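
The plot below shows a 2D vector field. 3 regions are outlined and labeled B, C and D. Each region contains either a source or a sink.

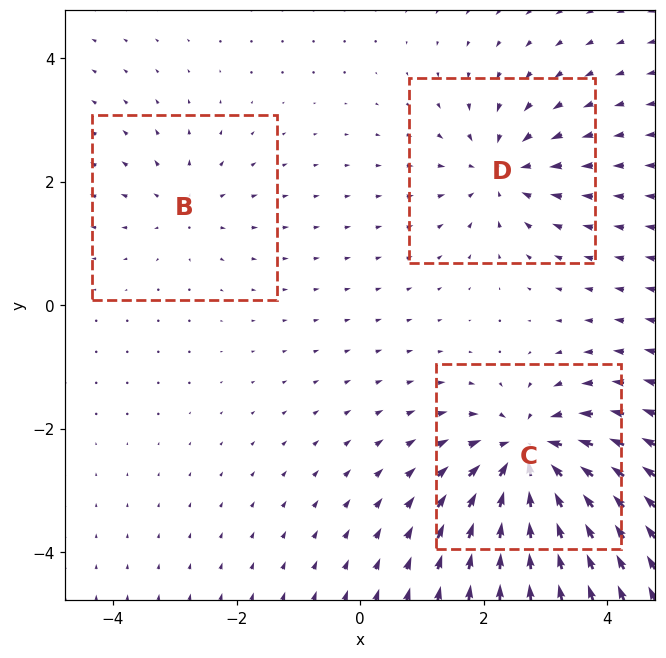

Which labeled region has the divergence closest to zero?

Divergence at each region's feature centre — B: about +2, C: about -6, D: about -4. Region B is closest to zero.

B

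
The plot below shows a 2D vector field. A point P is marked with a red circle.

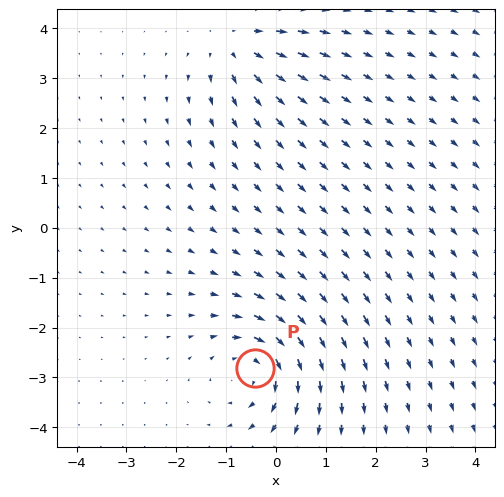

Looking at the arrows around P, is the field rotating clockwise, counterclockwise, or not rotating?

clockwise

Near P at (-0.4, -2.8) the arrows circulate clockwise. The curl (z-component) there is about -5; negative curl means clockwise rotation.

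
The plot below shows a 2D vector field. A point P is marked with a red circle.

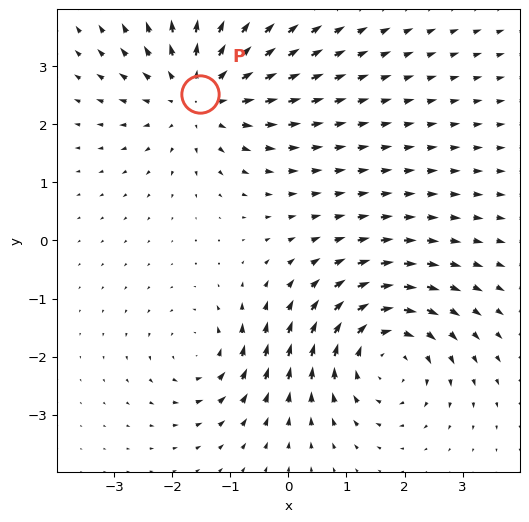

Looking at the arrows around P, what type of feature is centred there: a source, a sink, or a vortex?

source

At P (-1.5, 2.5) the arrows spread outward. Divergence about +4, curl ≈0 — positive divergence with near-zero curl is a source.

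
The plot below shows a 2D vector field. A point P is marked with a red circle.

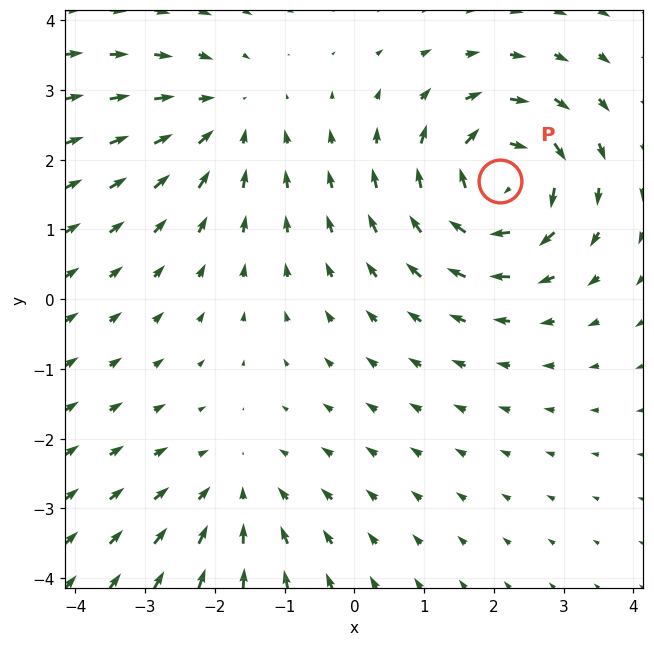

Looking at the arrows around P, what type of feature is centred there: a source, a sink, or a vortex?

vortex

At P (2.1, 1.7) the arrows circulate clockwise. Divergence ≈0, curl about -7 — near-zero divergence with nonzero curl is a vortex.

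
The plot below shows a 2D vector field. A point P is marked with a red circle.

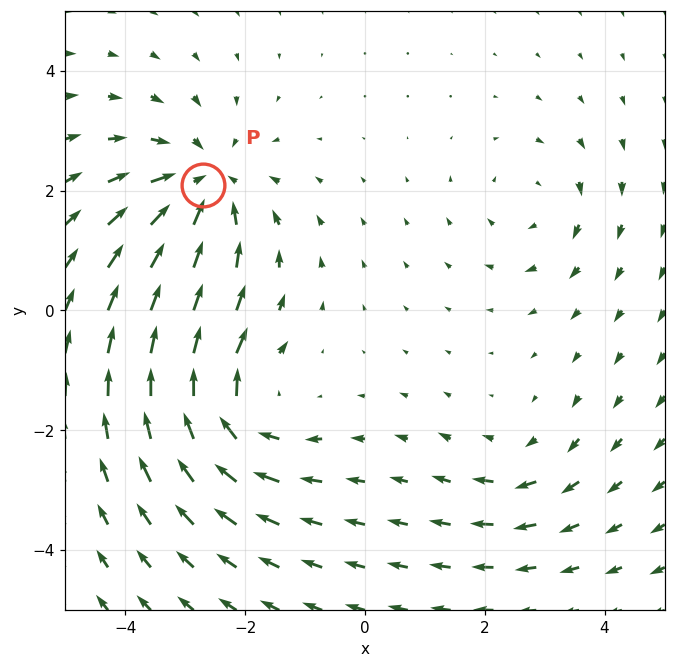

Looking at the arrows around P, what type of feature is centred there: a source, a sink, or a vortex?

At P (-2.7, 2.1) the arrows converge inward. Divergence about -5, curl ≈0 — negative divergence with near-zero curl is a sink.

sink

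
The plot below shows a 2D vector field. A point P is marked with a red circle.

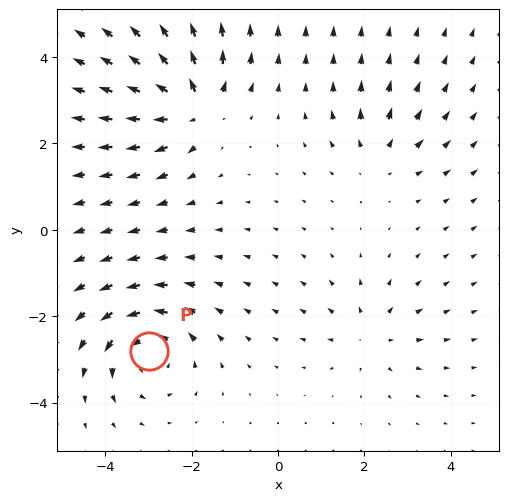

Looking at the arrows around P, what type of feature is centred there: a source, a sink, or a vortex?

vortex

At P (-3.0, -2.8) the arrows circulate counterclockwise. Divergence ≈0, curl about +6 — near-zero divergence with nonzero curl is a vortex.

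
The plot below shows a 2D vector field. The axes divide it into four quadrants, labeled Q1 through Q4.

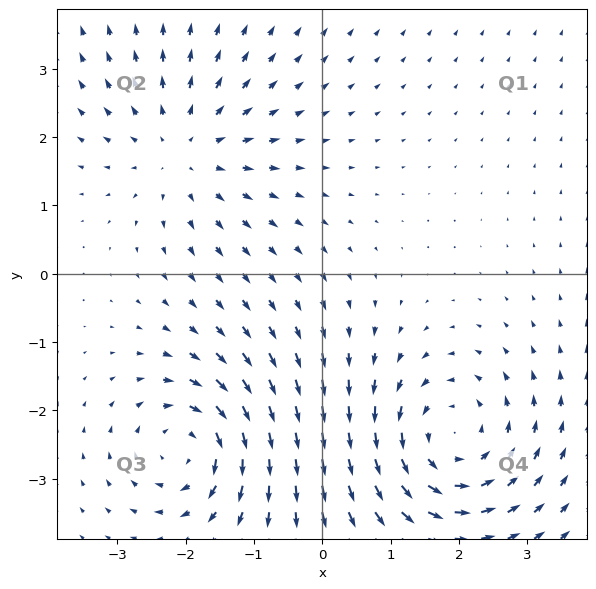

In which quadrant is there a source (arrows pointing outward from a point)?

Q2

The source sits at approximately (-2.0, 1.8), which lies in quadrant Q2. The divergence there is about +3, positive as expected for a source.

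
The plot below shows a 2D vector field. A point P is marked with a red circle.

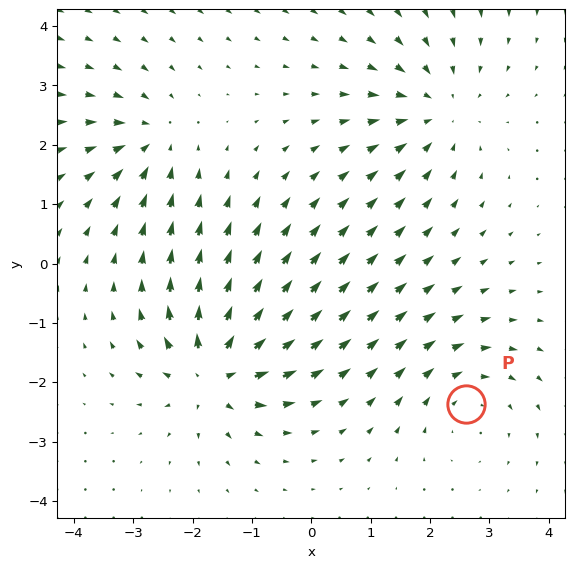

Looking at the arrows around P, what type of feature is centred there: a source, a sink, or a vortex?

vortex

At P (2.6, -2.4) the arrows circulate clockwise. Divergence ≈0, curl about -3 — near-zero divergence with nonzero curl is a vortex.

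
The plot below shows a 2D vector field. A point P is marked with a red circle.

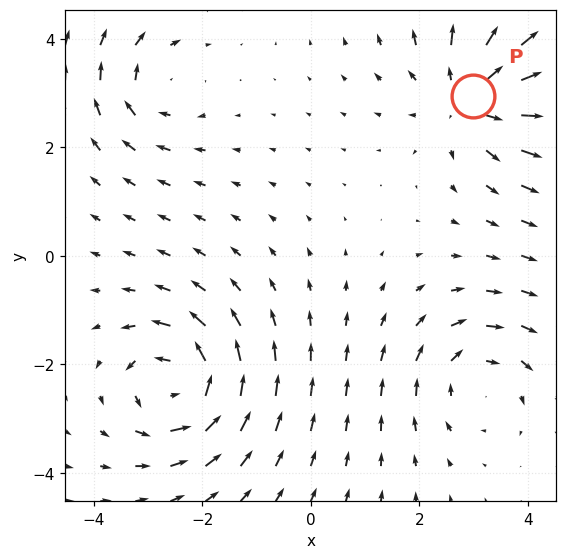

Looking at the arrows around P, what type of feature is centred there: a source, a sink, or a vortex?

source

At P (3.0, 2.9) the arrows spread outward. Divergence about +5, curl ≈0 — positive divergence with near-zero curl is a source.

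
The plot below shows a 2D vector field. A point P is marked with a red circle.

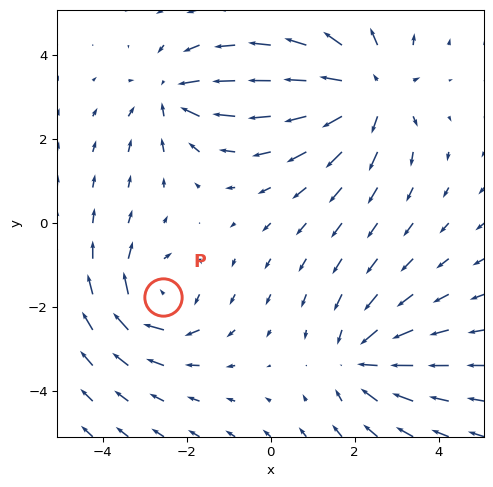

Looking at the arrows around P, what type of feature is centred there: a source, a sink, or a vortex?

At P (-2.6, -1.8) the arrows circulate clockwise. Divergence ≈0, curl about -4 — near-zero divergence with nonzero curl is a vortex.

vortex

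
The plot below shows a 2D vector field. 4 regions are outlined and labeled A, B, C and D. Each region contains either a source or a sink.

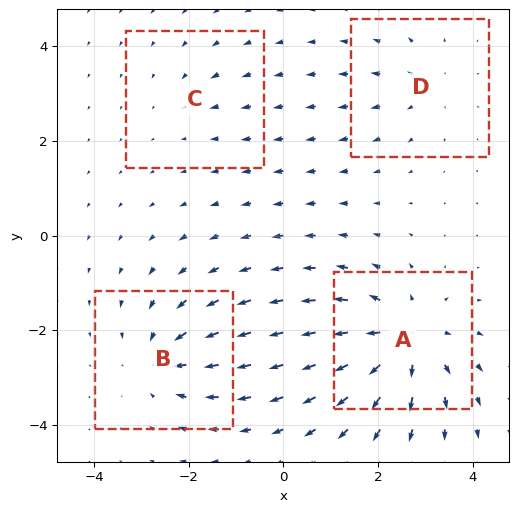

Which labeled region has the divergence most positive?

A

Divergence at each region's feature centre — A: about +7, B: about -5, C: about -2, D: about +3. Region A is most positive.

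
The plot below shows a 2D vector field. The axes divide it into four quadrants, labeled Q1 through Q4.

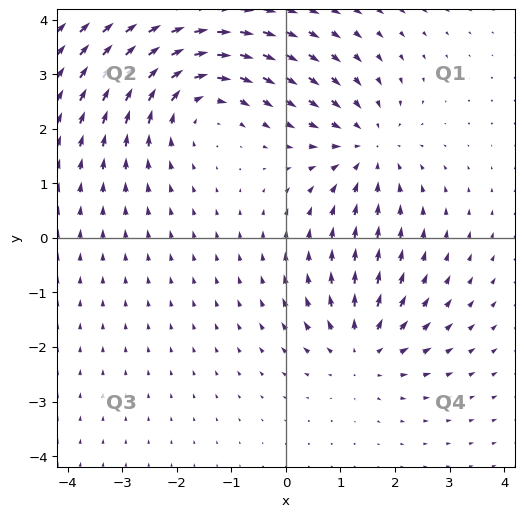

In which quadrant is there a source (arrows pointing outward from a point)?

The source sits at approximately (1.4, -2.1), which lies in quadrant Q4. The divergence there is about +4, positive as expected for a source.

Q4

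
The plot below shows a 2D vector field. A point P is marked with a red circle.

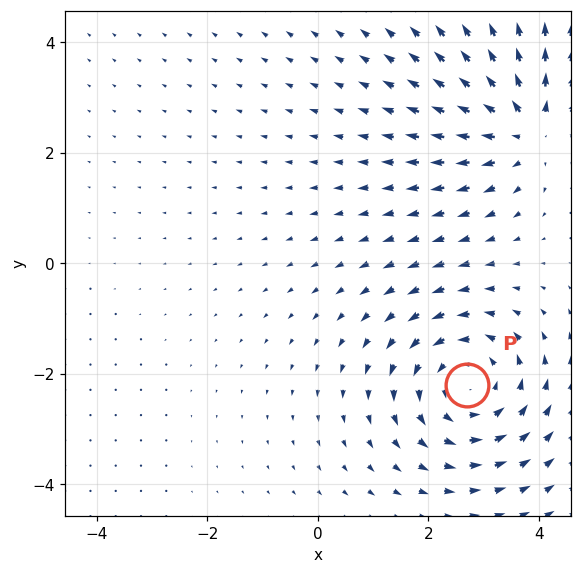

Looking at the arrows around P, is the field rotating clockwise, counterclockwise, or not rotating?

counterclockwise

Near P at (2.7, -2.2) the arrows circulate counterclockwise. The curl (z-component) there is about +4; positive curl means counterclockwise rotation.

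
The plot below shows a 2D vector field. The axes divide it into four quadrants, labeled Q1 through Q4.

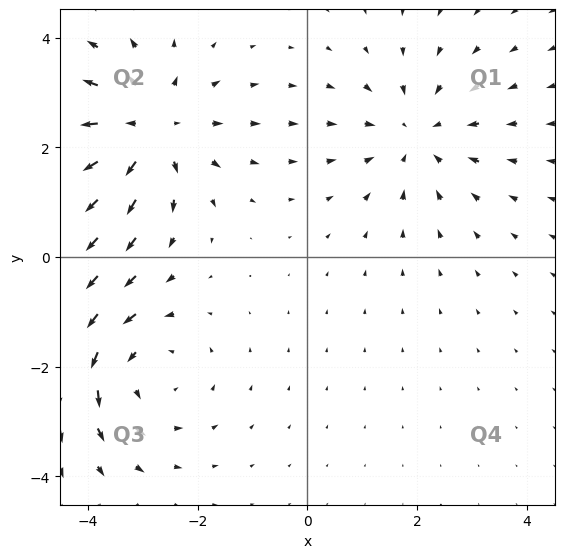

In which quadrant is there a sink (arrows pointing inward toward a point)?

Q1

The sink sits at approximately (2.0, 2.2), which lies in quadrant Q1. The divergence there is about -3, negative as expected for a sink.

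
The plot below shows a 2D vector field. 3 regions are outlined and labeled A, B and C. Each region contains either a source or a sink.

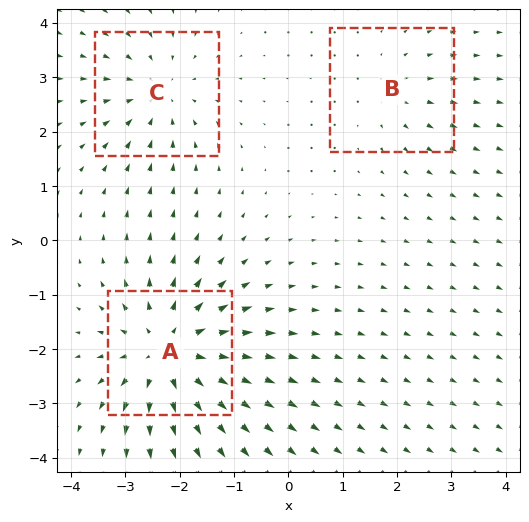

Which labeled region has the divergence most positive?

Divergence at each region's feature centre — A: about +5, B: about +2, C: about -3. Region A is most positive.

A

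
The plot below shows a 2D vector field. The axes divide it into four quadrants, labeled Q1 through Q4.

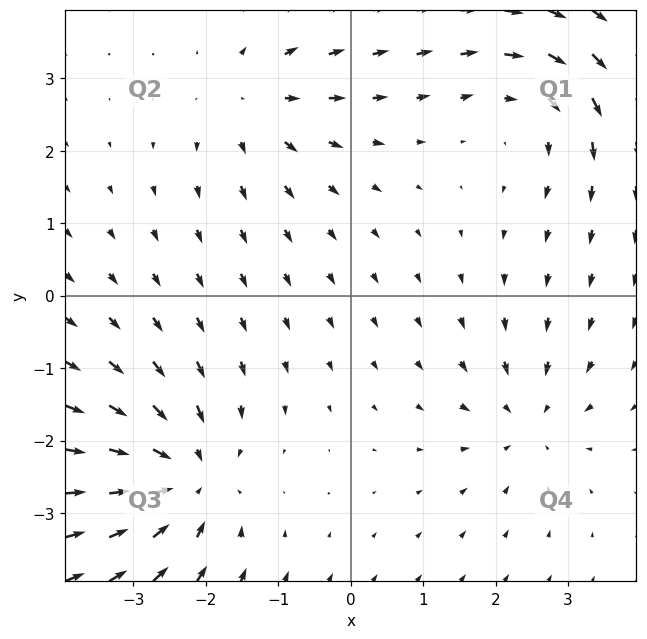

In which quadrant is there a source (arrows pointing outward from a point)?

Q2

The source sits at approximately (-1.4, 2.7), which lies in quadrant Q2. The divergence there is about +3, positive as expected for a source.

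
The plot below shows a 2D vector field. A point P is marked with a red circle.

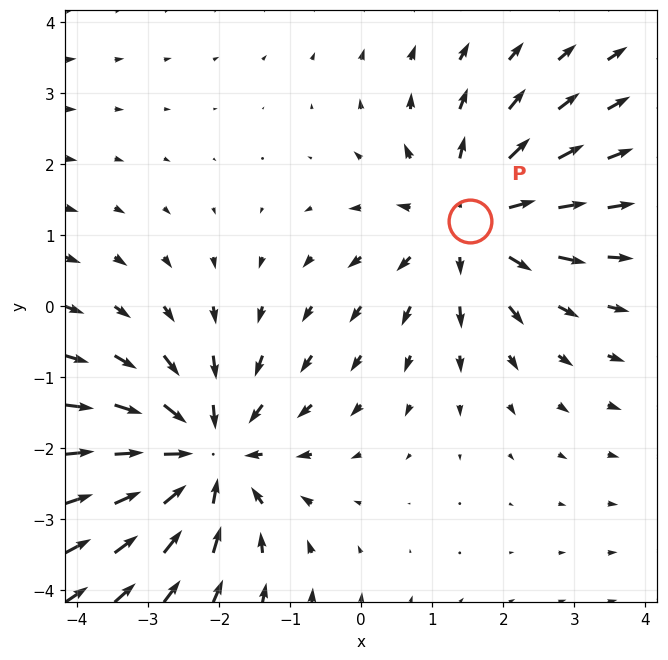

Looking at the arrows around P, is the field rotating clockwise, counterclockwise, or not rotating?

Near P at (1.5, 1.2) the arrows show no circulation. The curl there is ≈0.

not rotating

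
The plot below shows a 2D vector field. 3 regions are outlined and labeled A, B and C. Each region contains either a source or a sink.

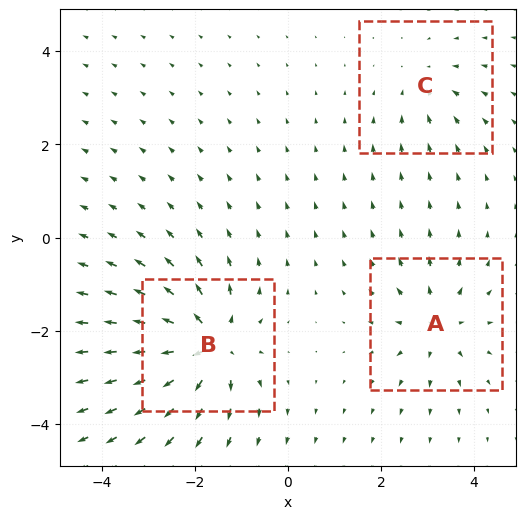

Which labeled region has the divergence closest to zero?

C

Divergence at each region's feature centre — A: about +4, B: about +6, C: about -2. Region C is closest to zero.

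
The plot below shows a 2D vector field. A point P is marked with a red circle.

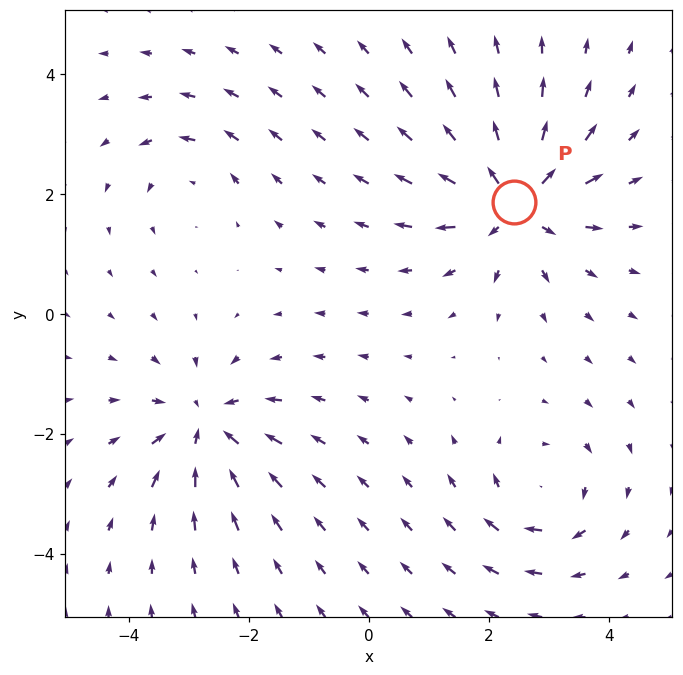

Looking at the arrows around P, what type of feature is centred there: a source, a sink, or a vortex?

source

At P (2.4, 1.9) the arrows spread outward. Divergence about +6, curl ≈0 — positive divergence with near-zero curl is a source.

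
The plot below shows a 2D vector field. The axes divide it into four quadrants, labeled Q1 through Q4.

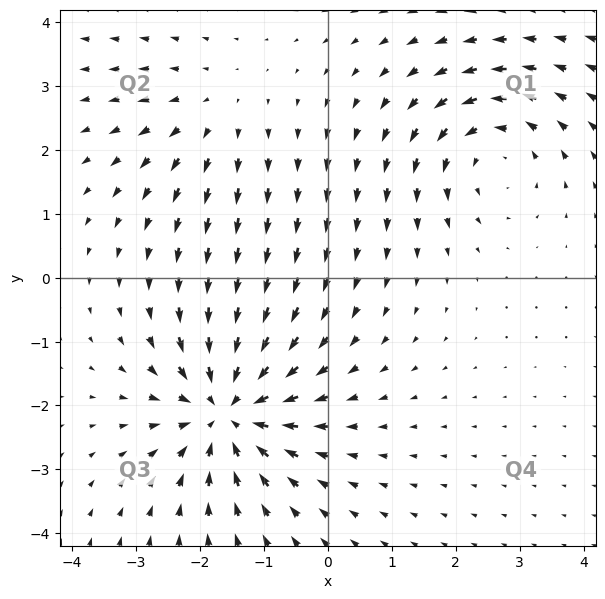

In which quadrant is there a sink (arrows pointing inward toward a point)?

Q3

The sink sits at approximately (-1.6, -2.1), which lies in quadrant Q3. The divergence there is about -6, negative as expected for a sink.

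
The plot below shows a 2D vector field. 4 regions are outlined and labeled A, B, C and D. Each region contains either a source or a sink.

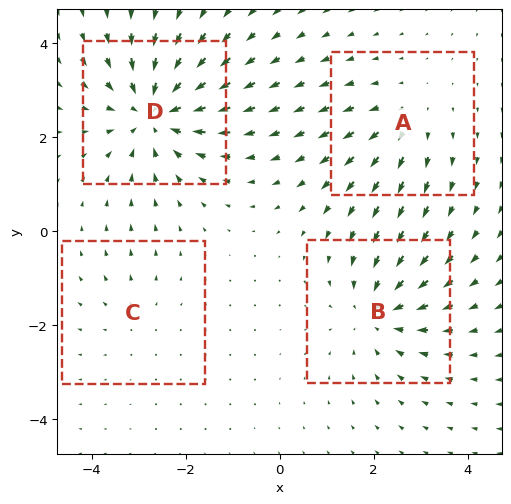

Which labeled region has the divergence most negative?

D

Divergence at each region's feature centre — A: about +3, B: about -4, C: about +2, D: about -6. Region D is most negative.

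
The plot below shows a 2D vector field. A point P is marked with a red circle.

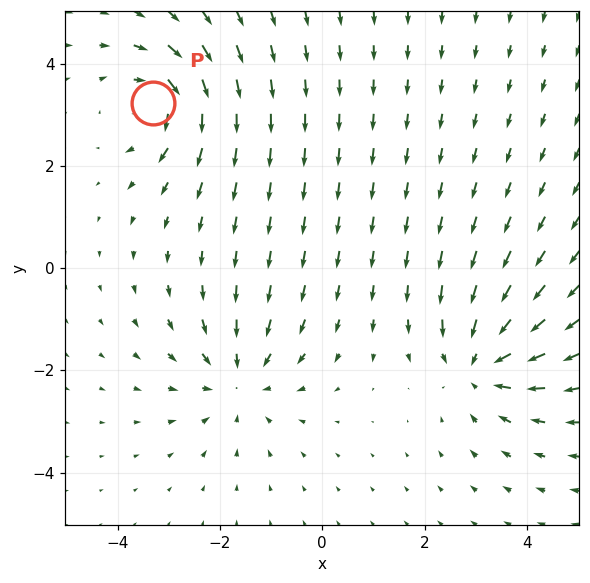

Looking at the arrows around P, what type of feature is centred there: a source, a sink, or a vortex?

vortex

At P (-3.3, 3.2) the arrows circulate clockwise. Divergence ≈0, curl about -5 — near-zero divergence with nonzero curl is a vortex.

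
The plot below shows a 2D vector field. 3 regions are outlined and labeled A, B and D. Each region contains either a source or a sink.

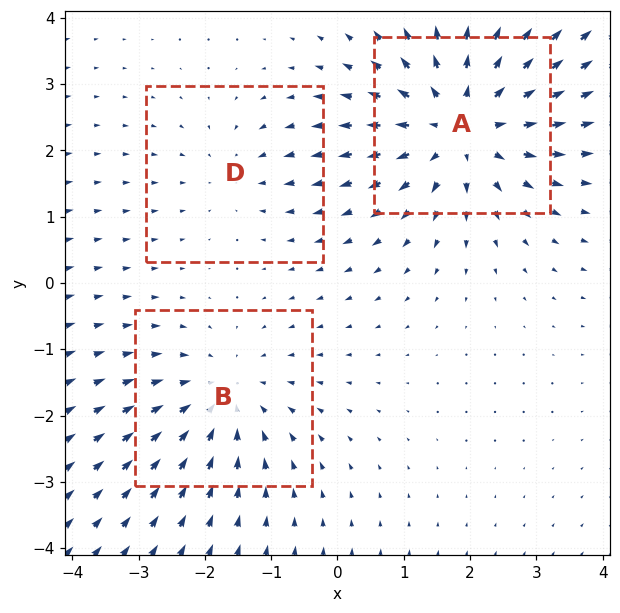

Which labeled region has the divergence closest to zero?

Divergence at each region's feature centre — A: about +4, B: about -3, D: about -2. Region D is closest to zero.

D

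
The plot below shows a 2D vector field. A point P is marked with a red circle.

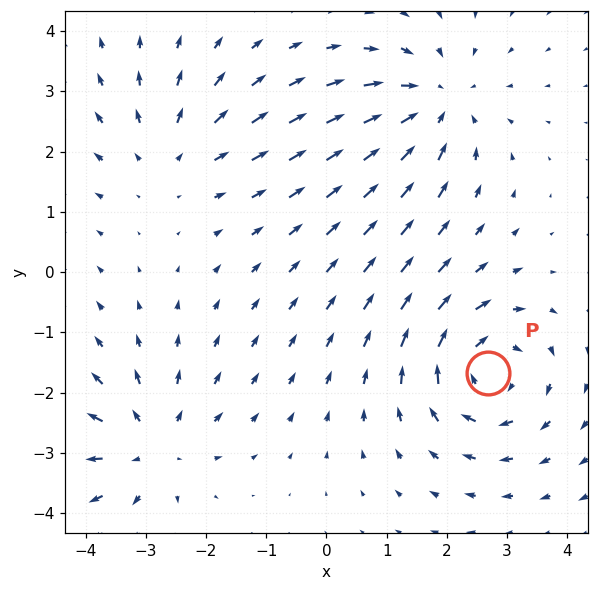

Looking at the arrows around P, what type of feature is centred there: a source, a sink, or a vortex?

vortex

At P (2.7, -1.7) the arrows circulate clockwise. Divergence ≈0, curl about -5 — near-zero divergence with nonzero curl is a vortex.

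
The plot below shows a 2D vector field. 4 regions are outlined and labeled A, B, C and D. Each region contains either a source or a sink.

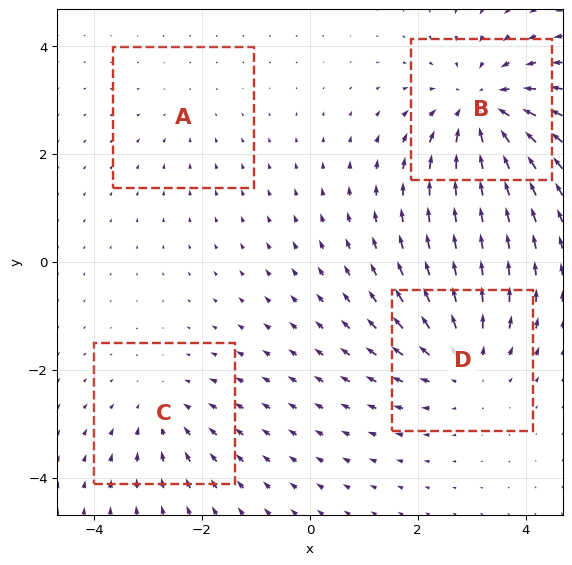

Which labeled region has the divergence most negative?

Divergence at each region's feature centre — A: about -2, B: about -6, C: about -3, D: about +4. Region B is most negative.

B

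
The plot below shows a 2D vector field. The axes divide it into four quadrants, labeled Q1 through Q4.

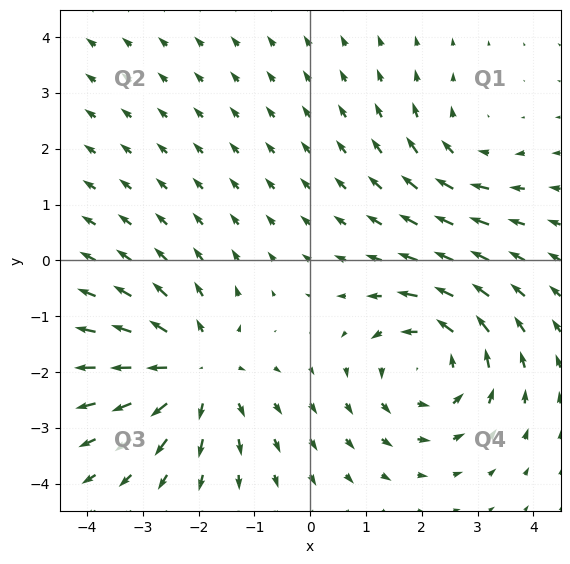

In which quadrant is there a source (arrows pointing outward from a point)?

Q3

The source sits at approximately (-2.0, -2.0), which lies in quadrant Q3. The divergence there is about +4, positive as expected for a source.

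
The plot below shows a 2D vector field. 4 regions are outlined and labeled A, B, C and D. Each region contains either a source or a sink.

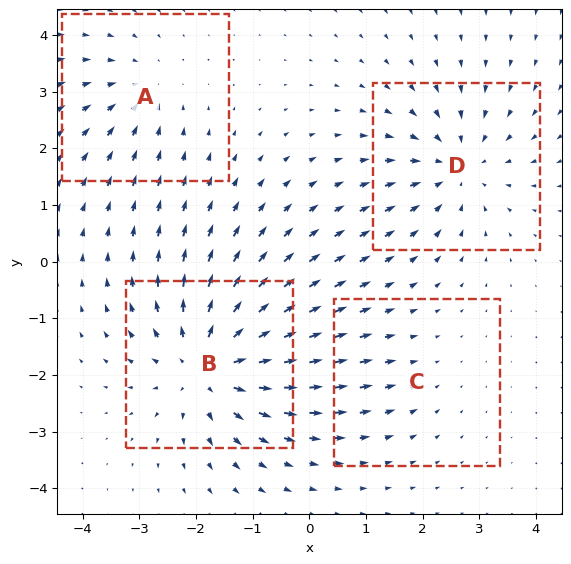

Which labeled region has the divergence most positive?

Divergence at each region's feature centre — A: about -3, B: about +6, C: about -2, D: about -5. Region B is most positive.

B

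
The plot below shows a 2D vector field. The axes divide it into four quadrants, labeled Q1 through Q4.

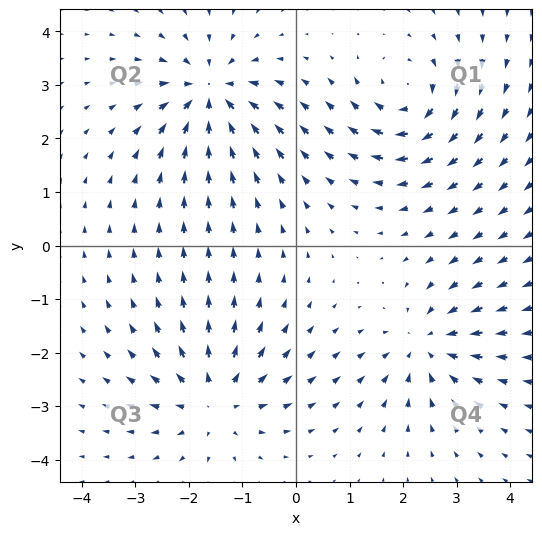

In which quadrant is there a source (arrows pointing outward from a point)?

Q3

The source sits at approximately (-1.5, -2.9), which lies in quadrant Q3. The divergence there is about +4, positive as expected for a source.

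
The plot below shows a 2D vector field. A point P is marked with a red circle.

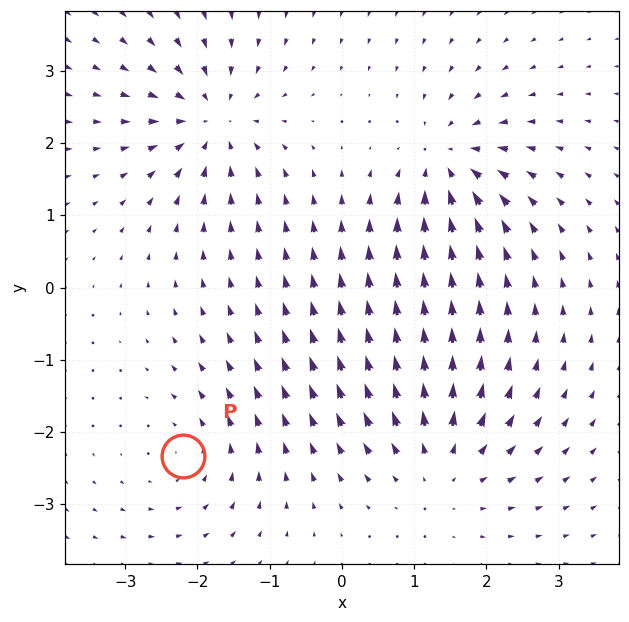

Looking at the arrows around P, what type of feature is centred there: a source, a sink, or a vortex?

vortex

At P (-2.2, -2.3) the arrows circulate counterclockwise. Divergence ≈0, curl about +4 — near-zero divergence with nonzero curl is a vortex.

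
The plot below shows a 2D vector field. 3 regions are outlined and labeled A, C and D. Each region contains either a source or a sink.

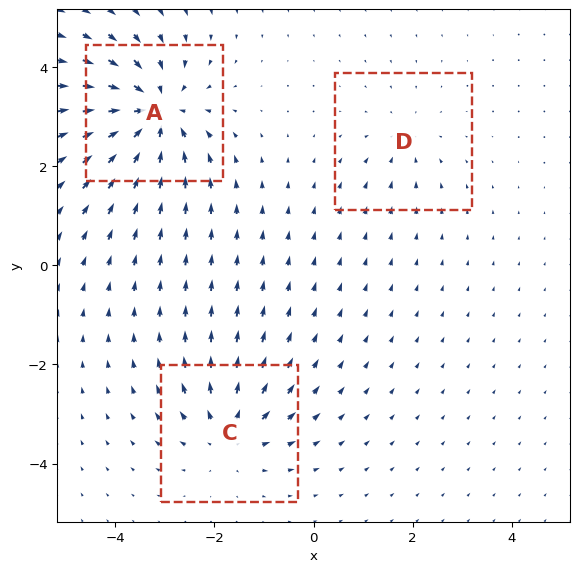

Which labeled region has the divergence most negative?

A

Divergence at each region's feature centre — A: about -6, C: about +4, D: about -2. Region A is most negative.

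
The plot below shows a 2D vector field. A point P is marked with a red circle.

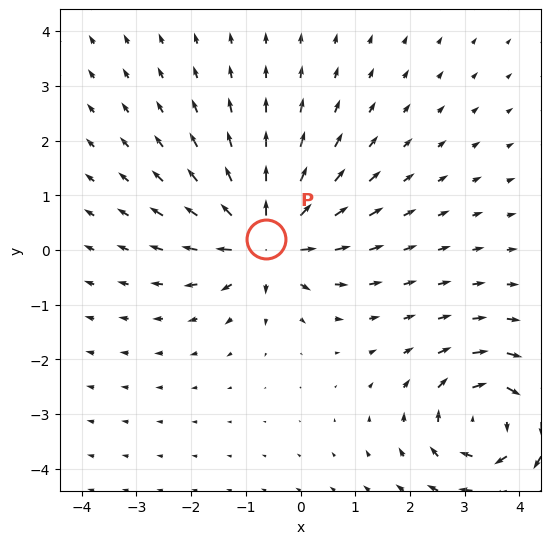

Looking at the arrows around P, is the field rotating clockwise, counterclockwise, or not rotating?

Near P at (-0.6, 0.2) the arrows show no circulation. The curl there is ≈0.

not rotating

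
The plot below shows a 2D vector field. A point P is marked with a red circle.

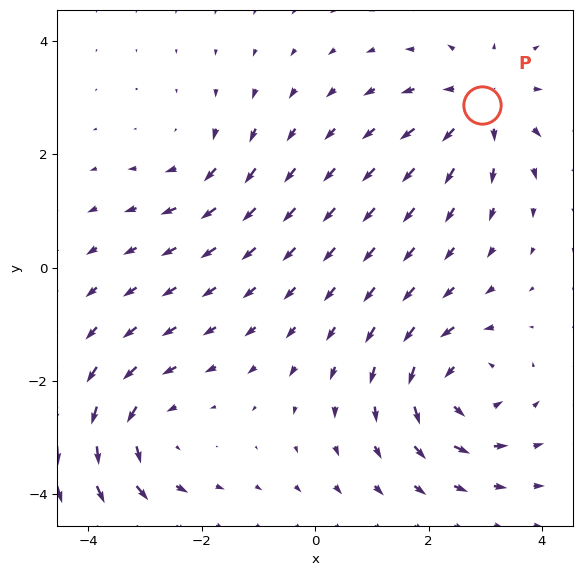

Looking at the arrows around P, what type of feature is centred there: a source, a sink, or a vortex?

source

At P (2.9, 2.9) the arrows spread outward. Divergence about +5, curl ≈0 — positive divergence with near-zero curl is a source.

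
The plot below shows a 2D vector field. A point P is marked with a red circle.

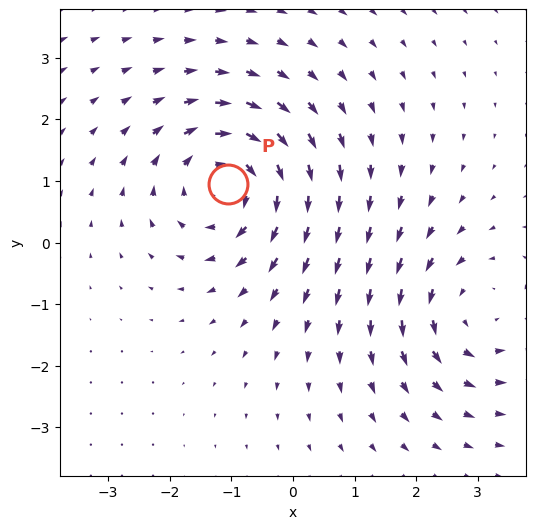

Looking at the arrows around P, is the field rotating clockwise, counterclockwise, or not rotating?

clockwise

Near P at (-1.0, 0.9) the arrows circulate clockwise. The curl (z-component) there is about -5; negative curl means clockwise rotation.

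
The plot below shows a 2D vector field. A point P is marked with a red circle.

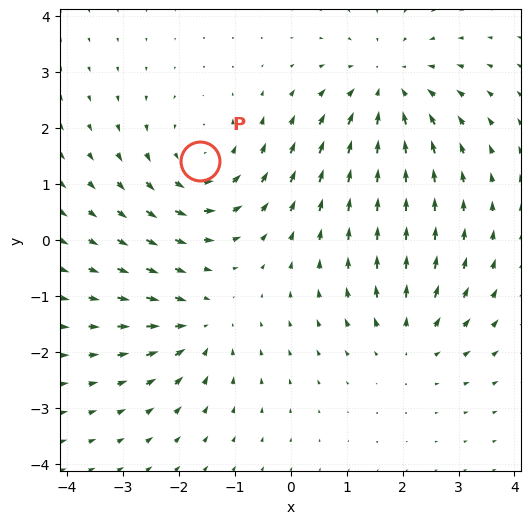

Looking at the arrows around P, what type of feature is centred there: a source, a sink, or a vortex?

At P (-1.6, 1.4) the arrows circulate counterclockwise. Divergence ≈0, curl about +4 — near-zero divergence with nonzero curl is a vortex.

vortex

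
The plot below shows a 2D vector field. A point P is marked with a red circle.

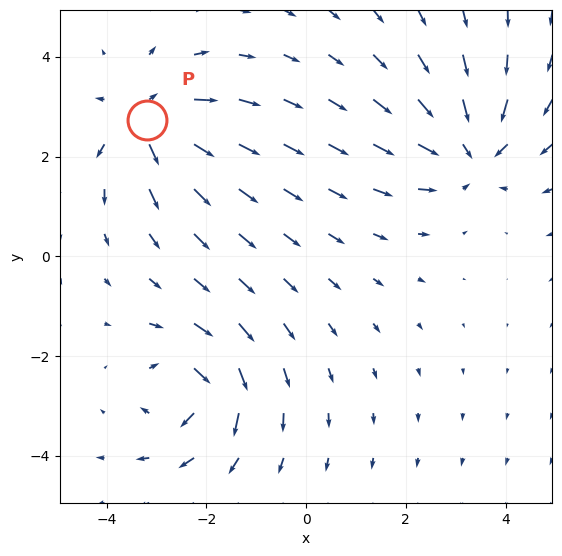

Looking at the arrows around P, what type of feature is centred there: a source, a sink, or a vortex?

source

At P (-3.2, 2.7) the arrows spread outward. Divergence about +5, curl ≈0 — positive divergence with near-zero curl is a source.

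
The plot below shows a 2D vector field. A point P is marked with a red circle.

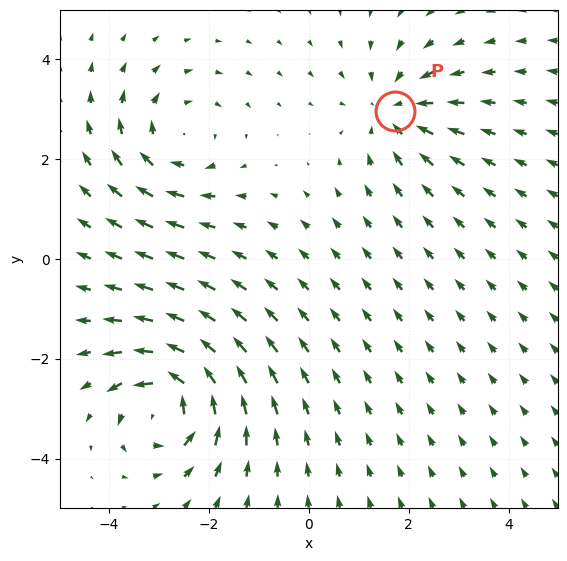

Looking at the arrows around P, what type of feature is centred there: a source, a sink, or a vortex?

sink

At P (1.7, 3.0) the arrows converge inward. Divergence about -3, curl ≈0 — negative divergence with near-zero curl is a sink.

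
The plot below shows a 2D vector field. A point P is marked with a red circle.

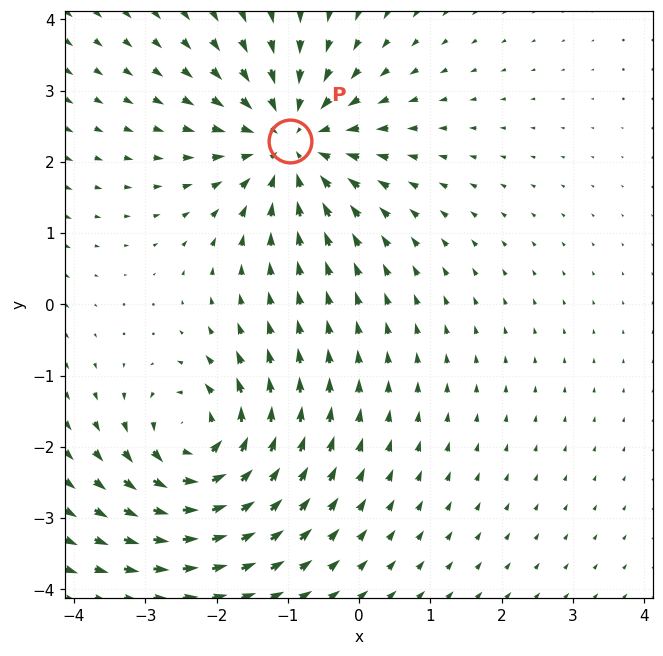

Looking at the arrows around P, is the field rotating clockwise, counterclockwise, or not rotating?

Near P at (-1.0, 2.3) the arrows show no circulation. The curl there is ≈0.

not rotating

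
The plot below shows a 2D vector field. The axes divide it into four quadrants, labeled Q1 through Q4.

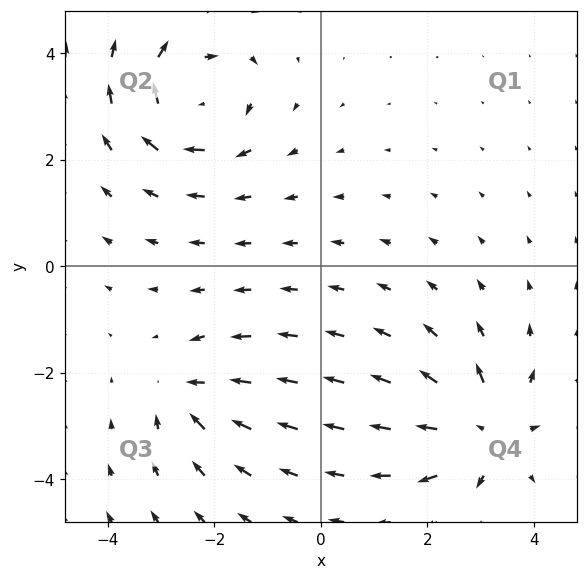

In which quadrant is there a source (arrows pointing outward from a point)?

The source sits at approximately (3.1, -3.1), which lies in quadrant Q4. The divergence there is about +5, positive as expected for a source.

Q4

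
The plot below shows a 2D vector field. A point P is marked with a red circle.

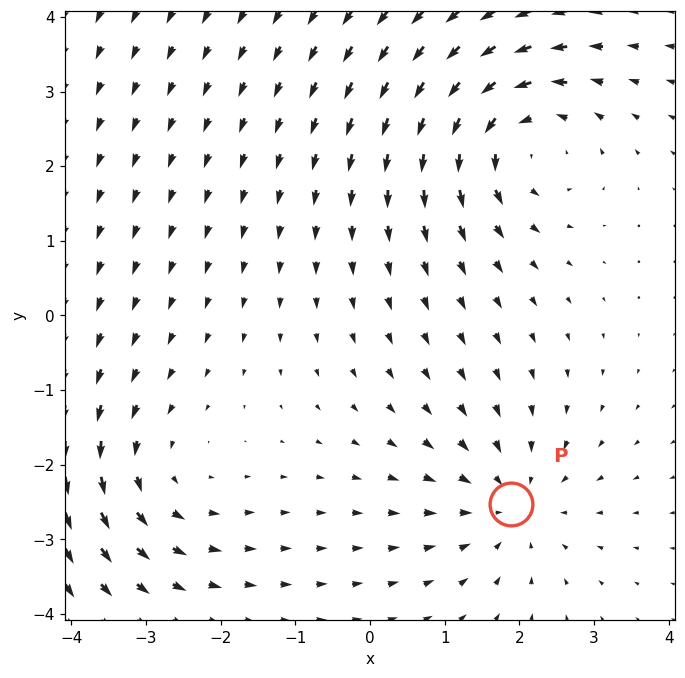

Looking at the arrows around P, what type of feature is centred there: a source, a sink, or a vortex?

sink

At P (1.9, -2.5) the arrows converge inward. Divergence about -3, curl ≈0 — negative divergence with near-zero curl is a sink.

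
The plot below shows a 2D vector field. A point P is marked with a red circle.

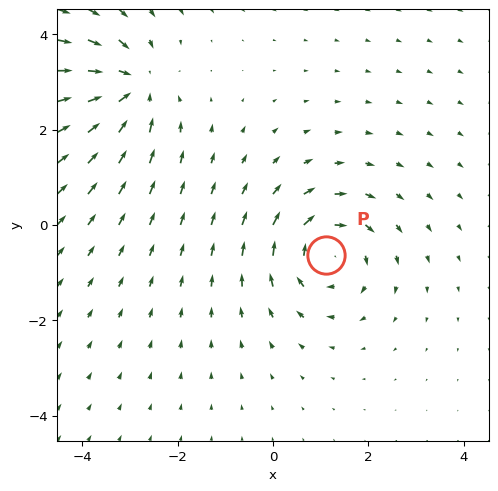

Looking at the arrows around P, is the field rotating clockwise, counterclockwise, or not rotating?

Near P at (1.1, -0.6) the arrows circulate clockwise. The curl (z-component) there is about -4; negative curl means clockwise rotation.

clockwise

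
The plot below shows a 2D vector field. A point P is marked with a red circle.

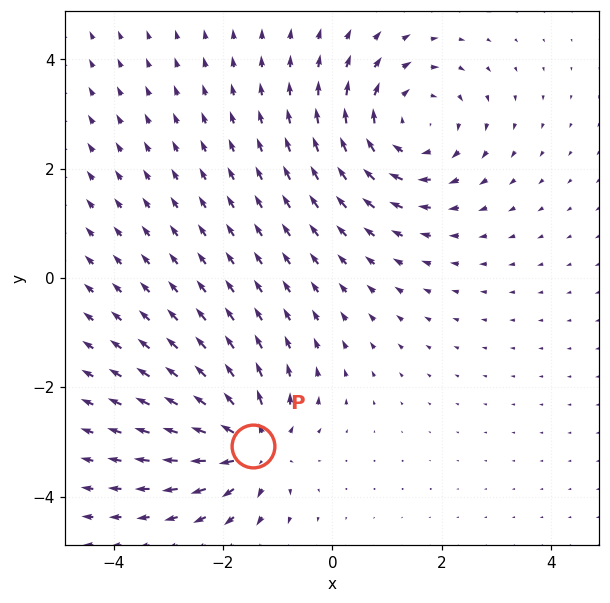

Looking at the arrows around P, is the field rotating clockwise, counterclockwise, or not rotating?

Near P at (-1.5, -3.1) the arrows show no circulation. The curl there is ≈0.

not rotating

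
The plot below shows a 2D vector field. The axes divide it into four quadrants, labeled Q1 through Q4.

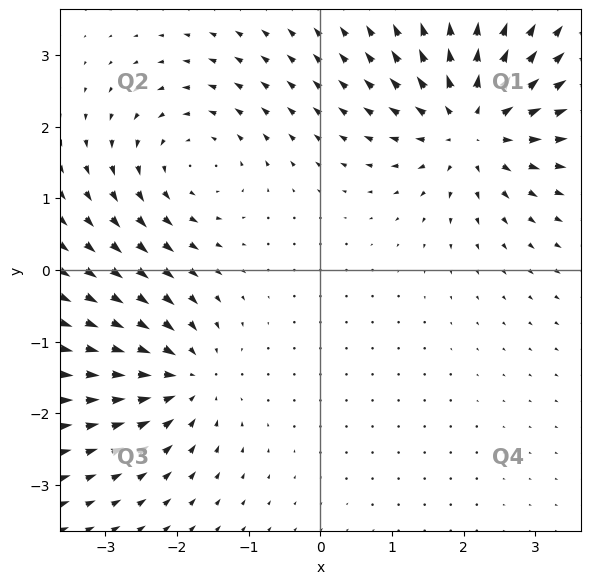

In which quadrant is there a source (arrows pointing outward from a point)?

The source sits at approximately (2.1, 2.0), which lies in quadrant Q1. The divergence there is about +6, positive as expected for a source.

Q1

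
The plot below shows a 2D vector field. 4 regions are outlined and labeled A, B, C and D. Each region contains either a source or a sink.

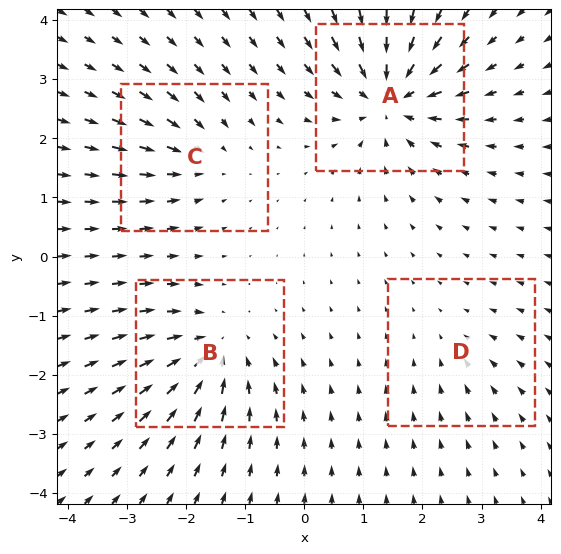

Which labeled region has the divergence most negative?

Divergence at each region's feature centre — A: about -8, B: about -6, C: about -4, D: about -2. Region A is most negative.

A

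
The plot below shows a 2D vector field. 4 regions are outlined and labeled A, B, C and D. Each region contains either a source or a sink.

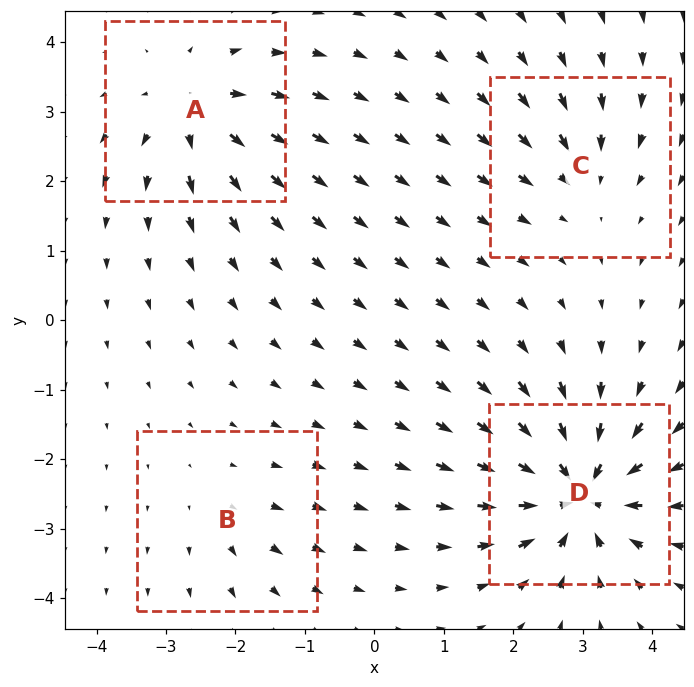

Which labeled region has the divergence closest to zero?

B

Divergence at each region's feature centre — A: about +6, B: about +2, C: about -4, D: about -9. Region B is closest to zero.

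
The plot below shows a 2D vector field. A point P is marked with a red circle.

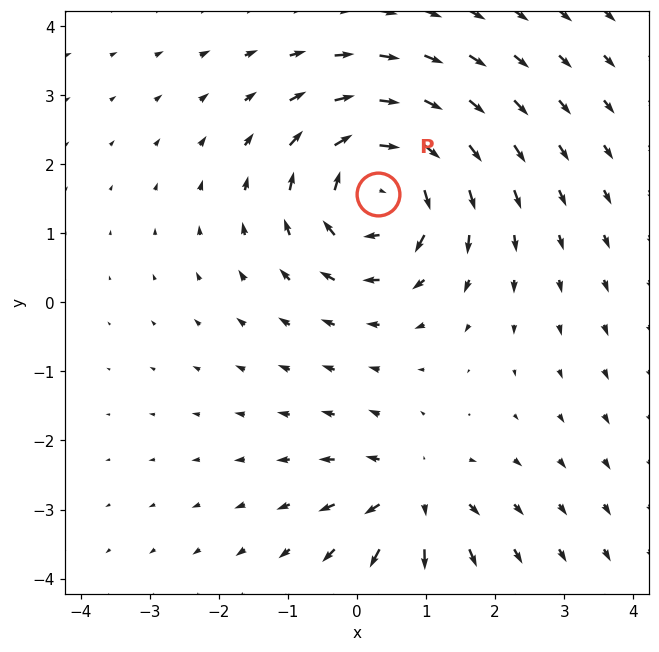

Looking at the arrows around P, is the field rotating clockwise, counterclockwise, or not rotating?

Near P at (0.3, 1.6) the arrows circulate clockwise. The curl (z-component) there is about -6; negative curl means clockwise rotation.

clockwise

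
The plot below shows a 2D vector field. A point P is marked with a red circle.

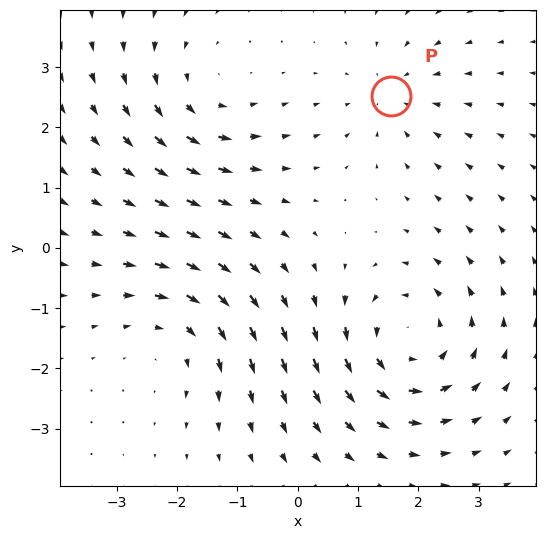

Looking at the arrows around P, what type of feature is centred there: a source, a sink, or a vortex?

At P (1.5, 2.5) the arrows converge inward. Divergence about -2, curl ≈0 — negative divergence with near-zero curl is a sink.

sink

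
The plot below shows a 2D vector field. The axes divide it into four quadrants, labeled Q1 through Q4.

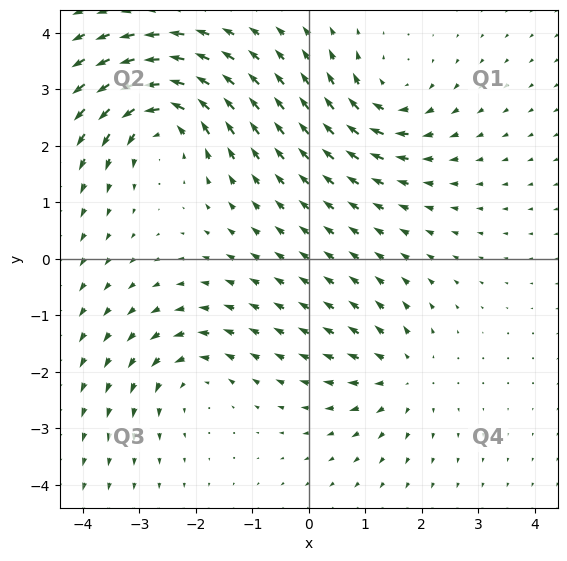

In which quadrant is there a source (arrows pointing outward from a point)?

The source sits at approximately (1.6, -2.1), which lies in quadrant Q4. The divergence there is about +3, positive as expected for a source.

Q4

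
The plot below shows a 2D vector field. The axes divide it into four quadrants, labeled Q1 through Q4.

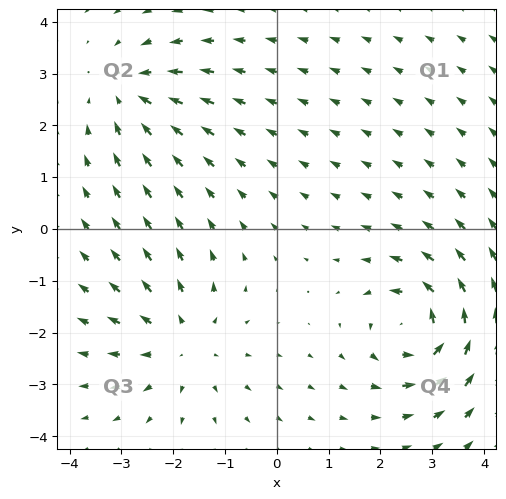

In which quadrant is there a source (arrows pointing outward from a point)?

The source sits at approximately (-1.8, -2.2), which lies in quadrant Q3. The divergence there is about +4, positive as expected for a source.

Q3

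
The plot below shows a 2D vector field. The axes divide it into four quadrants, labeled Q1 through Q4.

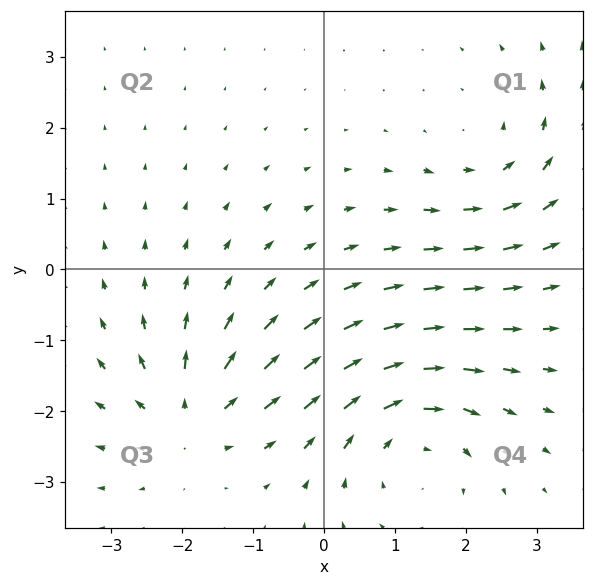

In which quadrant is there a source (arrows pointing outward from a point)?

Q3

The source sits at approximately (-1.9, -2.0), which lies in quadrant Q3. The divergence there is about +5, positive as expected for a source.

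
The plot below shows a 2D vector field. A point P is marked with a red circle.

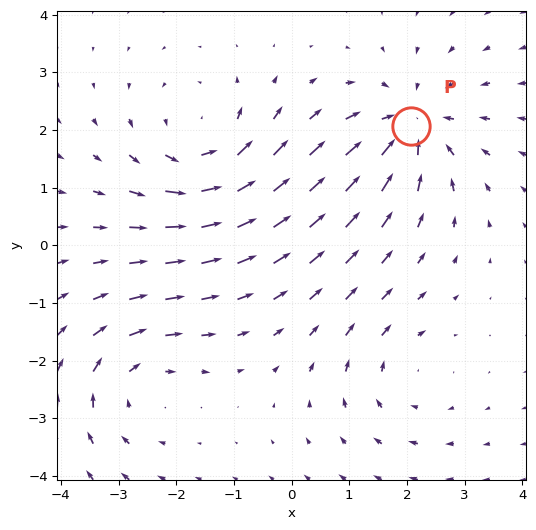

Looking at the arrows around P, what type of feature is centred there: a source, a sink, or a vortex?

At P (2.1, 2.1) the arrows converge inward. Divergence about -5, curl ≈0 — negative divergence with near-zero curl is a sink.

sink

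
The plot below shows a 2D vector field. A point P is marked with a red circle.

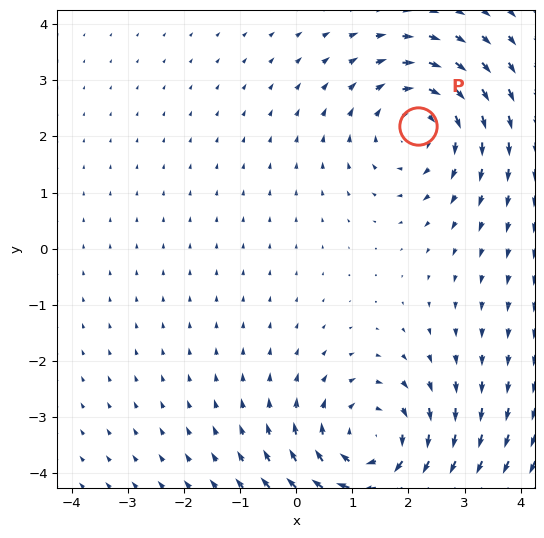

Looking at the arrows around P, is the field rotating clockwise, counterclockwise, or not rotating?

Near P at (2.2, 2.2) the arrows circulate clockwise. The curl (z-component) there is about -3; negative curl means clockwise rotation.

clockwise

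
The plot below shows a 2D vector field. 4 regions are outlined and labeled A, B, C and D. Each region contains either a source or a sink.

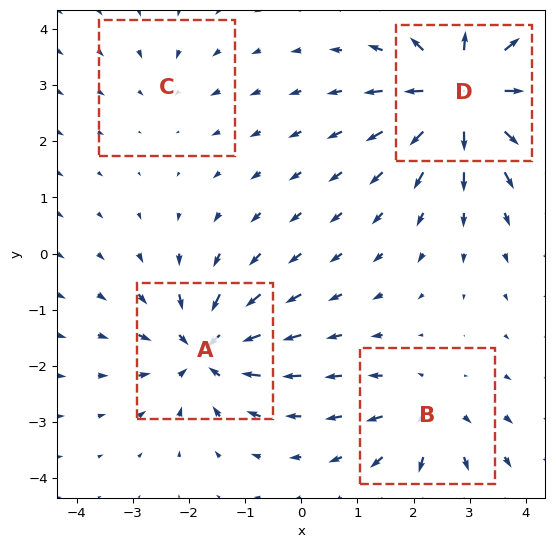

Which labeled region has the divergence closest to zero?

Divergence at each region's feature centre — A: about -6, B: about +4, C: about -2, D: about +8. Region C is closest to zero.

C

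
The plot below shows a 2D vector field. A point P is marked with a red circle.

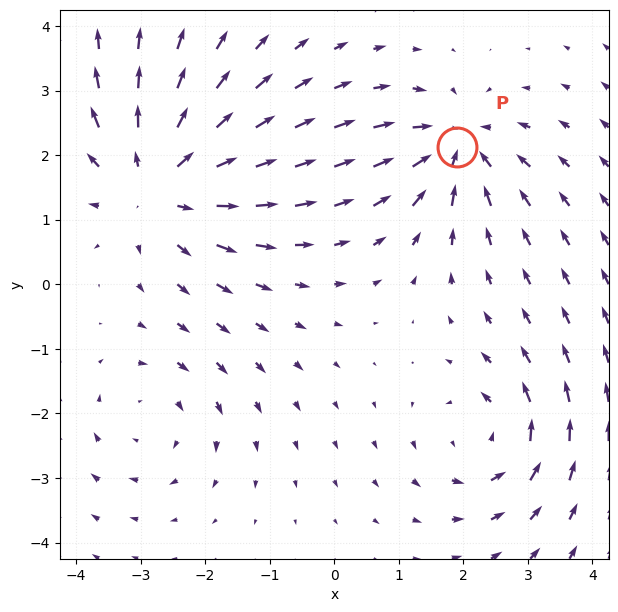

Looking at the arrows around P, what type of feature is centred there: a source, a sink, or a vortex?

sink

At P (1.9, 2.1) the arrows converge inward. Divergence about -5, curl ≈0 — negative divergence with near-zero curl is a sink.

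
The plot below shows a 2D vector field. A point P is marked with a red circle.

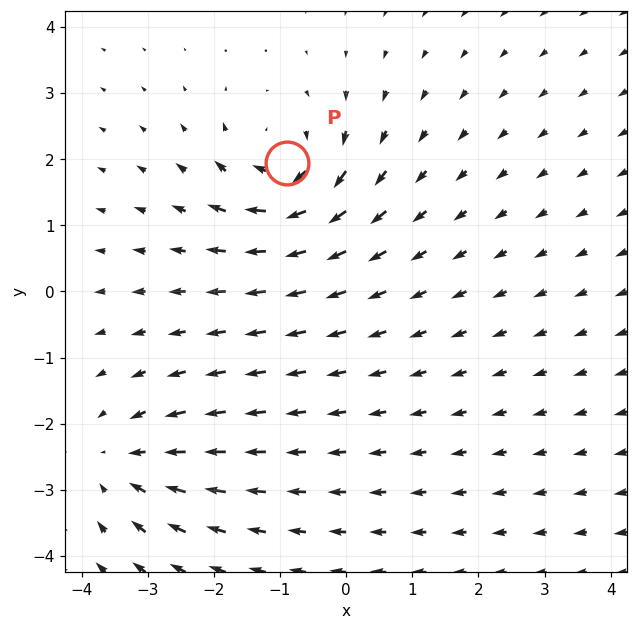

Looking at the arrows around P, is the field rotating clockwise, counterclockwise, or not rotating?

Near P at (-0.9, 1.9) the arrows circulate clockwise. The curl (z-component) there is about -5; negative curl means clockwise rotation.

clockwise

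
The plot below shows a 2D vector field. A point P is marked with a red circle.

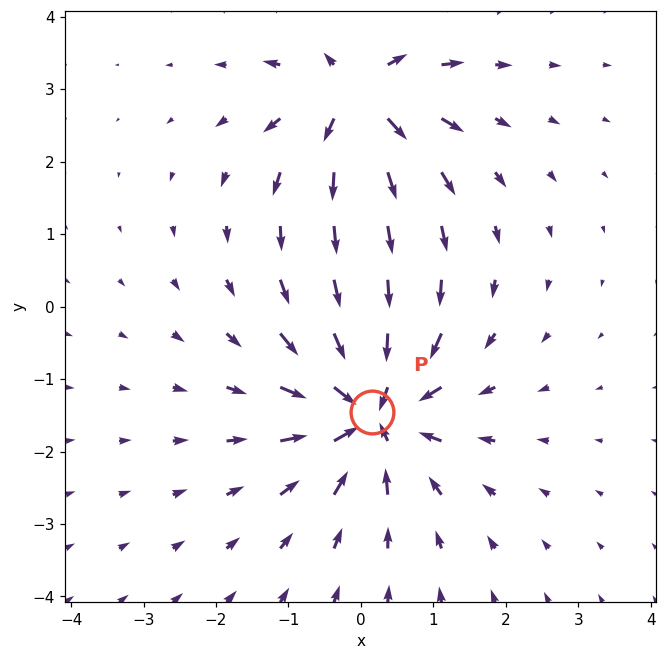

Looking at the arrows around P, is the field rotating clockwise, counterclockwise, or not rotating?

not rotating

Near P at (0.2, -1.5) the arrows show no circulation. The curl there is ≈0.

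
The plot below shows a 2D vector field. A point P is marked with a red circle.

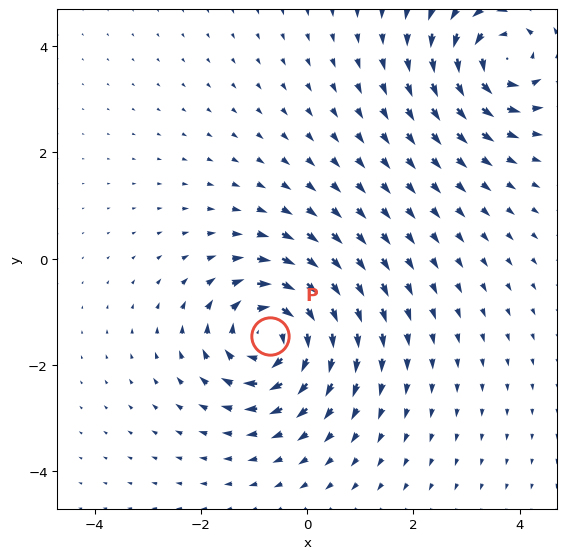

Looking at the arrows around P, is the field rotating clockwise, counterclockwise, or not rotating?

Near P at (-0.7, -1.4) the arrows circulate clockwise. The curl (z-component) there is about -6; negative curl means clockwise rotation.

clockwise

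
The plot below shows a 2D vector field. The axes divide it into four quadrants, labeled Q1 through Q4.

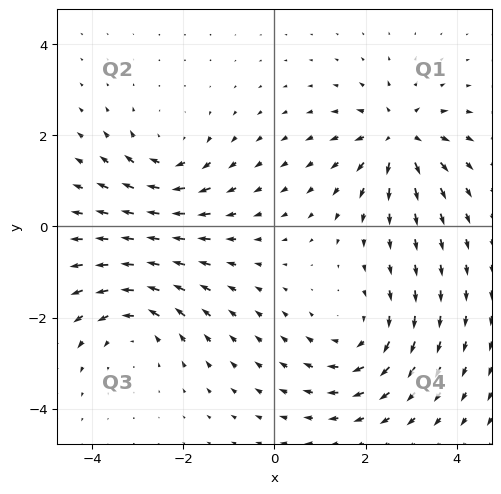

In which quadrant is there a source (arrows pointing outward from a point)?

Q1

The source sits at approximately (2.7, 2.0), which lies in quadrant Q1. The divergence there is about +5, positive as expected for a source.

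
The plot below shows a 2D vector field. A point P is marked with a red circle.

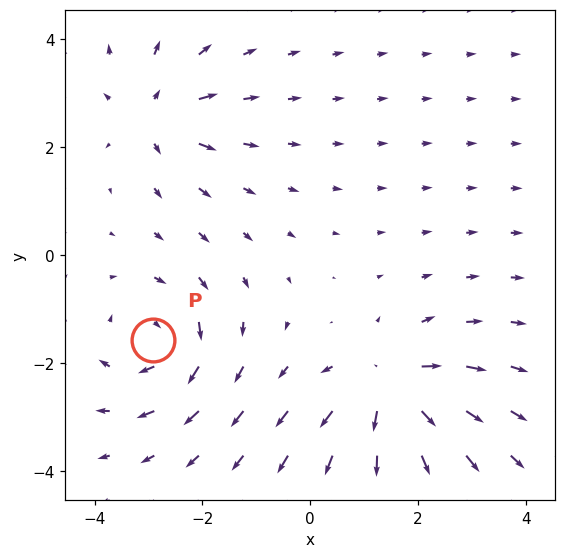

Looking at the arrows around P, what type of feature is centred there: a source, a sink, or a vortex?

At P (-2.9, -1.6) the arrows circulate clockwise. Divergence ≈0, curl about -4 — near-zero divergence with nonzero curl is a vortex.

vortex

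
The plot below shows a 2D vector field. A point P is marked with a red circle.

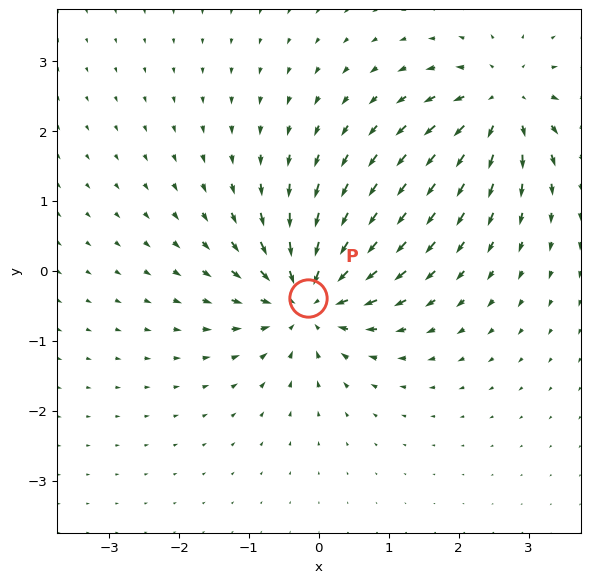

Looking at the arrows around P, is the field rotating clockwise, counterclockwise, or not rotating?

not rotating

Near P at (-0.2, -0.4) the arrows show no circulation. The curl there is ≈0.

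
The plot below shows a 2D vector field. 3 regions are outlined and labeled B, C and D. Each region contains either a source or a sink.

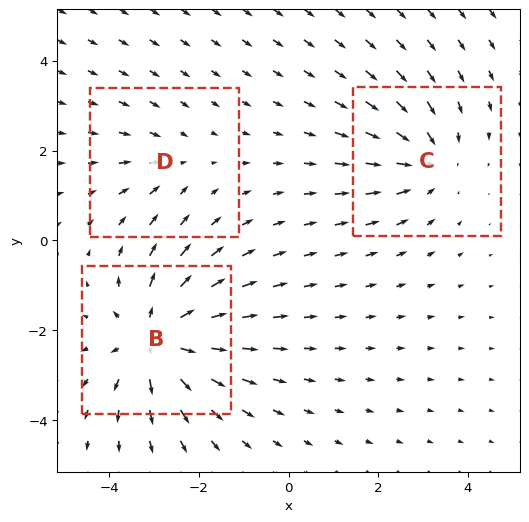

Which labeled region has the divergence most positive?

B

Divergence at each region's feature centre — B: about +5, C: about -3, D: about -2. Region B is most positive.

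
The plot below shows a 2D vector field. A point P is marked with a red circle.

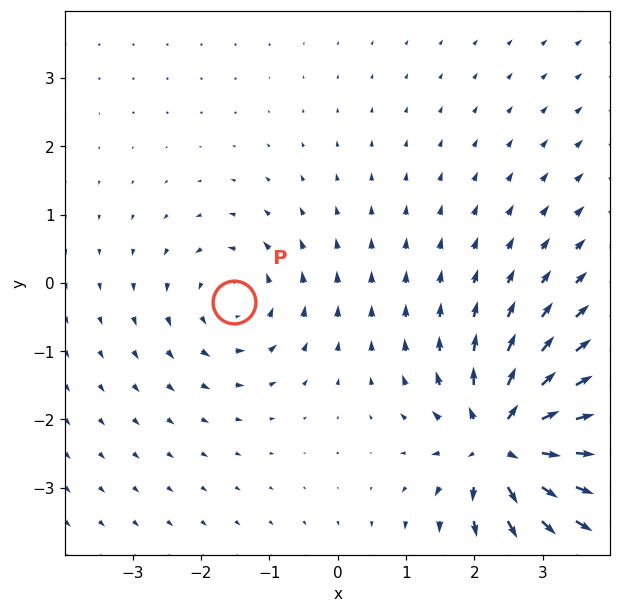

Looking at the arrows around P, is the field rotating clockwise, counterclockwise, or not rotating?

Near P at (-1.5, -0.3) the arrows circulate counterclockwise. The curl (z-component) there is about +3; positive curl means counterclockwise rotation.

counterclockwise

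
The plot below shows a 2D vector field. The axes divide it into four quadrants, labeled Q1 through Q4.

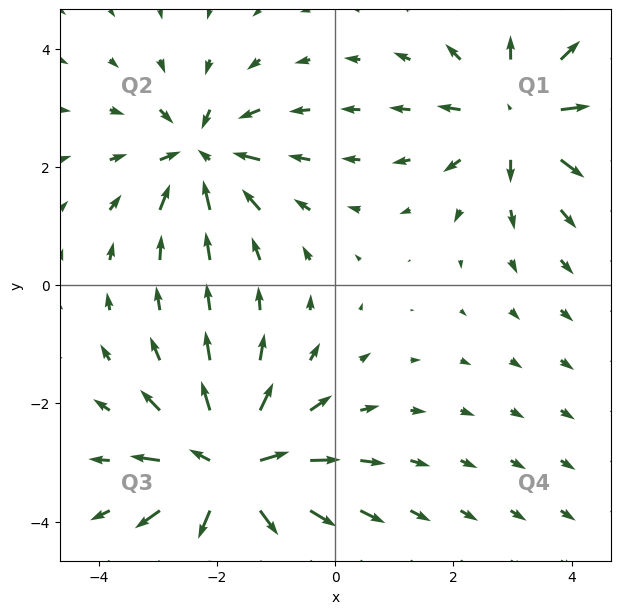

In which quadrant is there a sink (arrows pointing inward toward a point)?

The sink sits at approximately (-2.3, 2.2), which lies in quadrant Q2. The divergence there is about -4, negative as expected for a sink.

Q2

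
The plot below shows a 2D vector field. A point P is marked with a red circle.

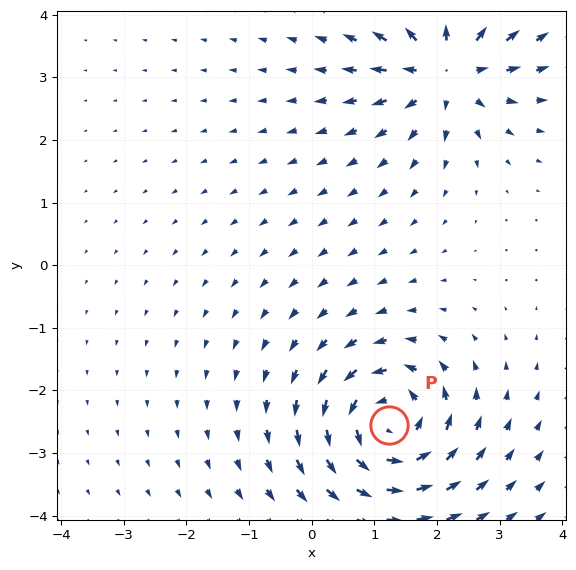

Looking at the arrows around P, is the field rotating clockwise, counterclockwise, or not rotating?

Near P at (1.2, -2.5) the arrows circulate counterclockwise. The curl (z-component) there is about +7; positive curl means counterclockwise rotation.

counterclockwise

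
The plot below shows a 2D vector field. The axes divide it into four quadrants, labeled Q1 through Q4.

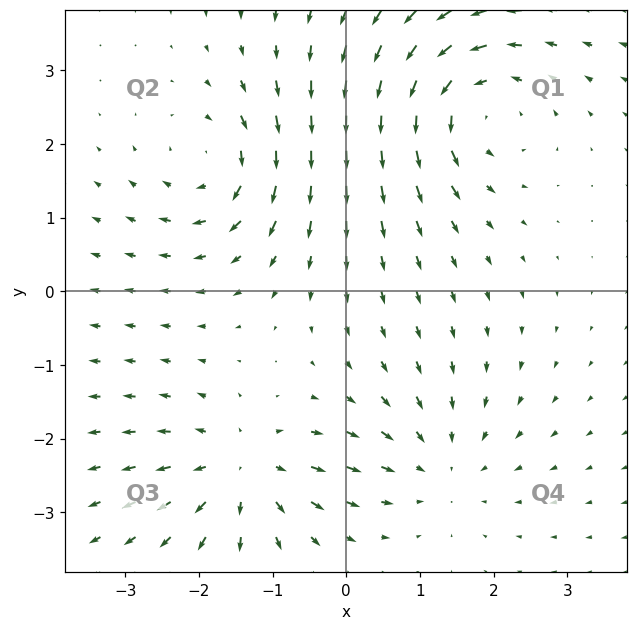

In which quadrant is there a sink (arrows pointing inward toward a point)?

The sink sits at approximately (1.3, -2.4), which lies in quadrant Q4. The divergence there is about -2, negative as expected for a sink.

Q4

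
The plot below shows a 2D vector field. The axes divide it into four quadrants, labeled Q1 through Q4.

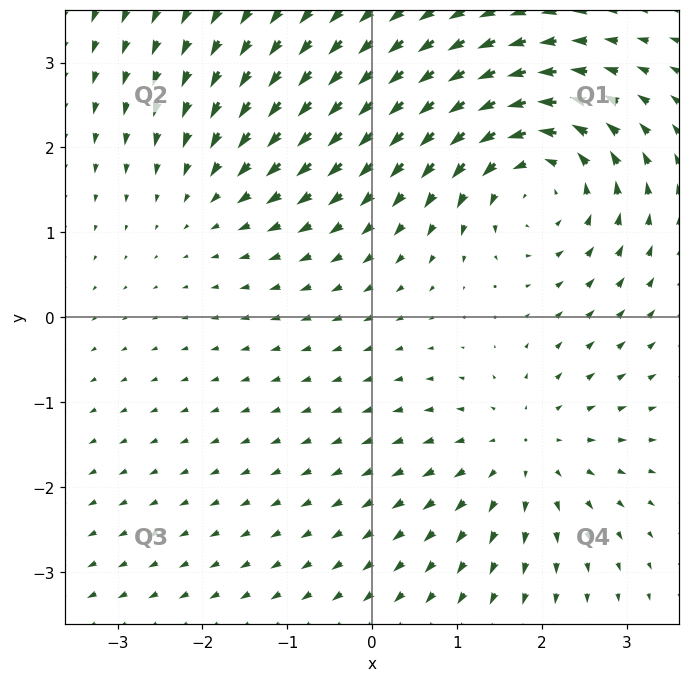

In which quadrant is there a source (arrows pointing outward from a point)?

The source sits at approximately (1.8, -1.6), which lies in quadrant Q4. The divergence there is about +3, positive as expected for a source.

Q4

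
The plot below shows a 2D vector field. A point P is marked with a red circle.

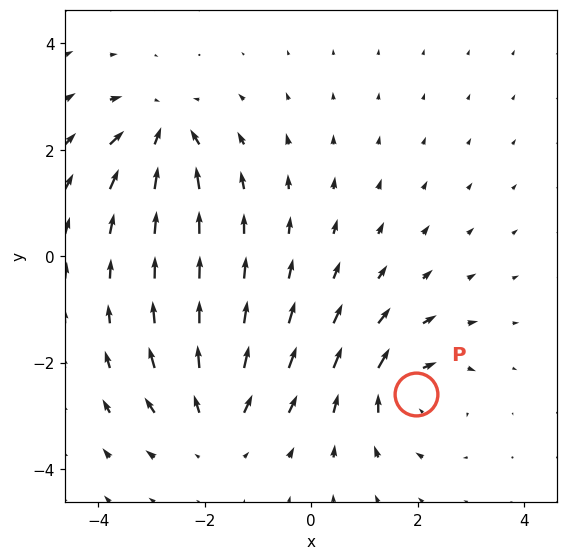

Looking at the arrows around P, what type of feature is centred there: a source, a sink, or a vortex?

At P (2.0, -2.6) the arrows circulate clockwise. Divergence ≈0, curl about -5 — near-zero divergence with nonzero curl is a vortex.

vortex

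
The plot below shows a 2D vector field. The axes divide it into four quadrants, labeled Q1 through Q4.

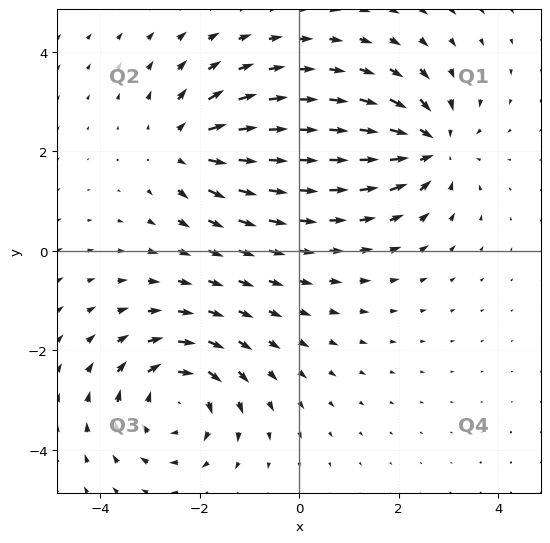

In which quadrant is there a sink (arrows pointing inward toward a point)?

Q1

The sink sits at approximately (2.6, 2.1), which lies in quadrant Q1. The divergence there is about -5, negative as expected for a sink.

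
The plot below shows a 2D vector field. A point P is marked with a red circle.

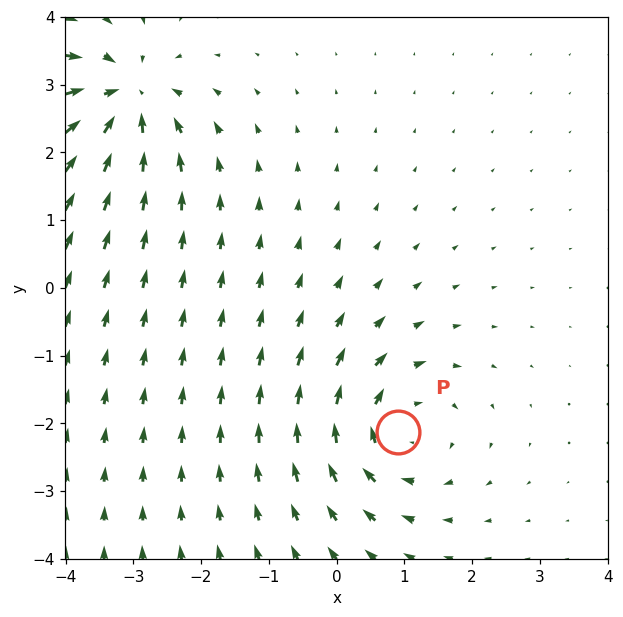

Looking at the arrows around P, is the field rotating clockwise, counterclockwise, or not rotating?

clockwise

Near P at (0.9, -2.1) the arrows circulate clockwise. The curl (z-component) there is about -3; negative curl means clockwise rotation.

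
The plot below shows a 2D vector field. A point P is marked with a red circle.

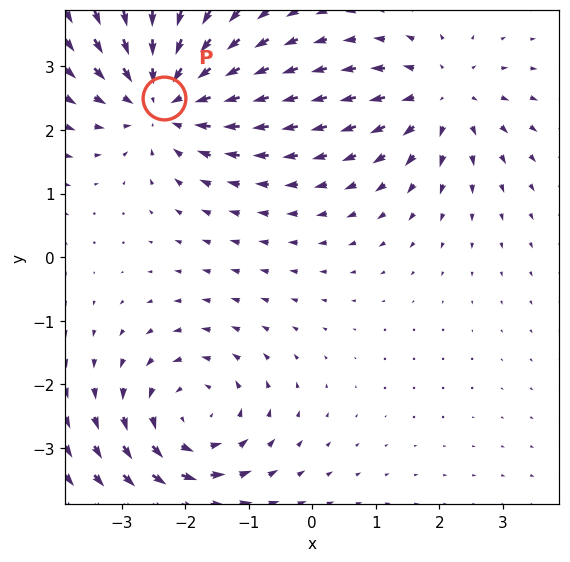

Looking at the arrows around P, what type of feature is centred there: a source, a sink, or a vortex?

sink

At P (-2.3, 2.5) the arrows converge inward. Divergence about -4, curl ≈0 — negative divergence with near-zero curl is a sink.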